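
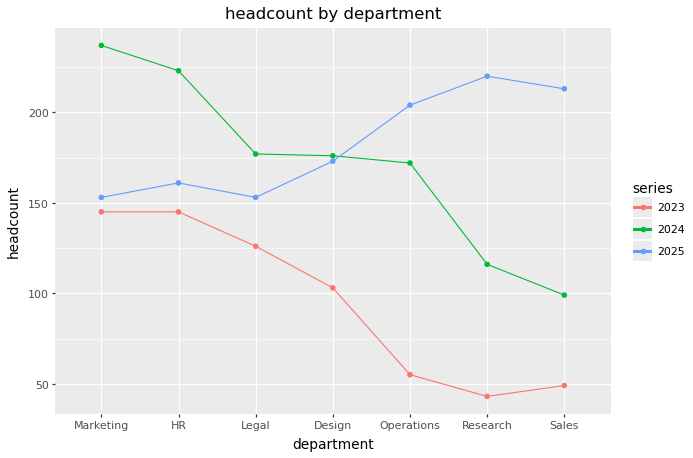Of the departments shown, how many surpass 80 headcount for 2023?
4

Above 80: Marketing, HR, Legal, Design.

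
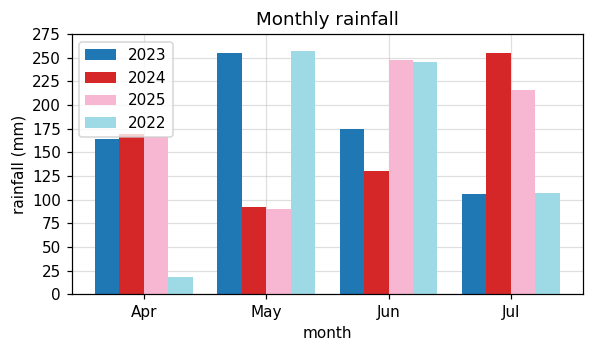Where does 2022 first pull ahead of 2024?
May

Apr: 2022 ≈ 25 vs 2024 ≈ 175 (not yet); May: 2022 ≈ 250 vs 2024 ≈ 100 (first crossover).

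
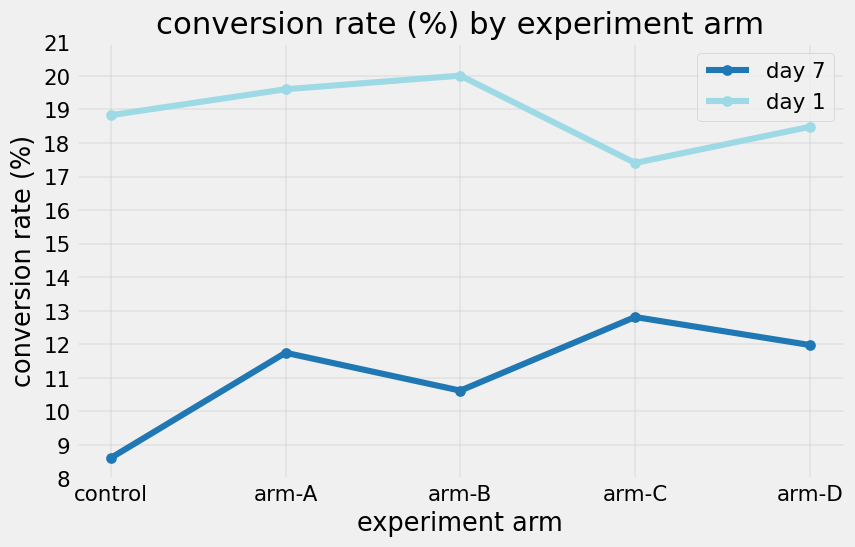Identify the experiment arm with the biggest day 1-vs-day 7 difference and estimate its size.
control: day 1 ≈ 19, day 7 ≈ 9 → gap ≈ 10. Next-largest (arm-B) is only ≈ 9.

control, ≈ 10 %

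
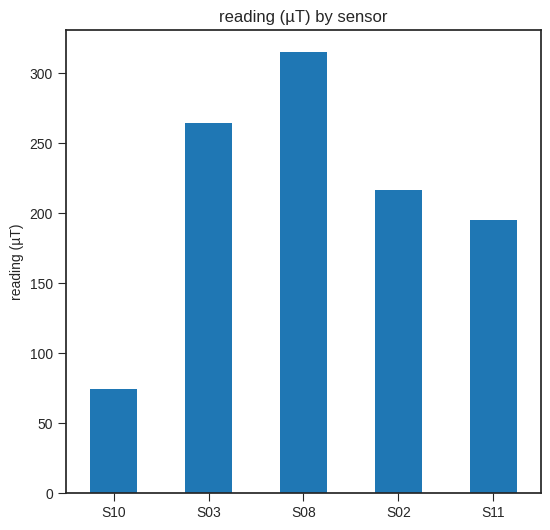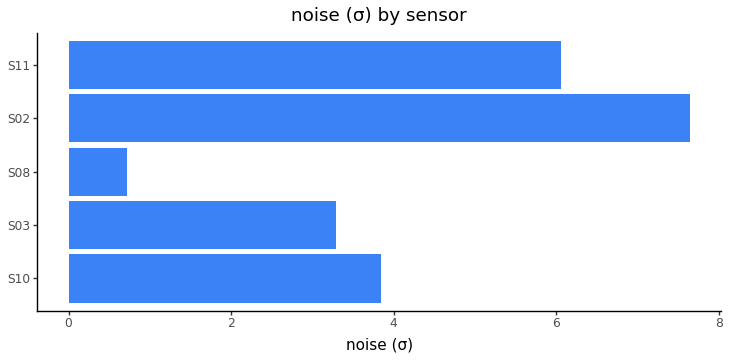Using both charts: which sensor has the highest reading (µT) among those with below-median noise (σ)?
S08

Chart 2 median noise (σ) ≈ 4; below-median sensors: S03, S08. Among those, S08 has the highest reading (µT) (≈ 300).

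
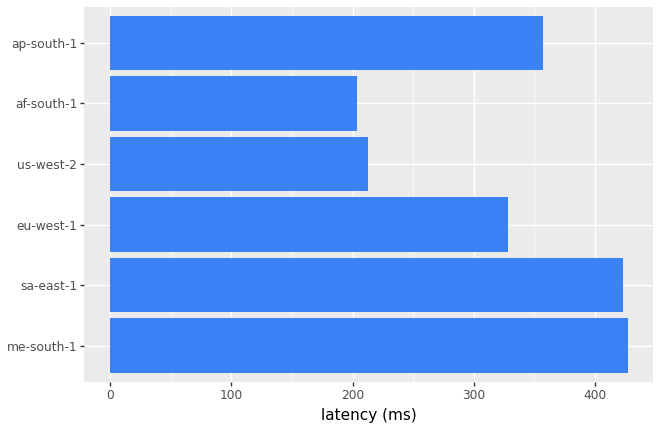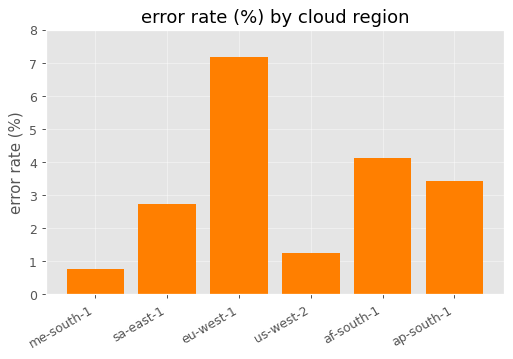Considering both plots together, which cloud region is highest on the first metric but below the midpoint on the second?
Chart 2 median error rate (%) ≈ 3; below-median cloud regions: me-south-1, sa-east-1, us-west-2. Among those, me-south-1 has the highest latency (ms) (≈ 450).

me-south-1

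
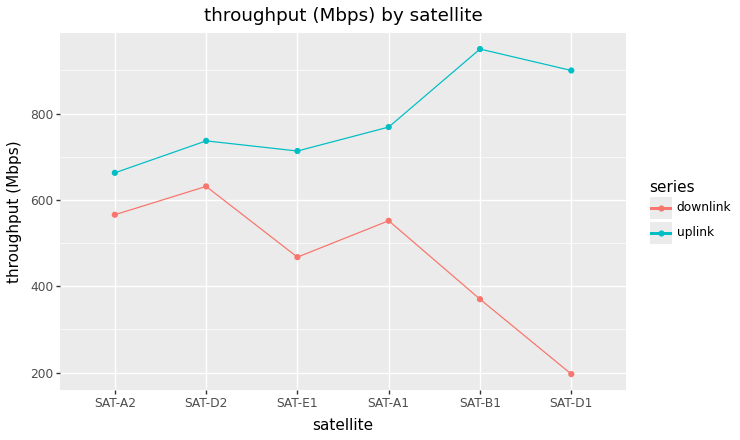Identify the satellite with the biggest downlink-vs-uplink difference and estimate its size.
SAT-D1, ≈ 700 Mbps

SAT-D1: downlink ≈ 200, uplink ≈ 900 → gap ≈ 700. Next-largest (SAT-B1) is only ≈ 500.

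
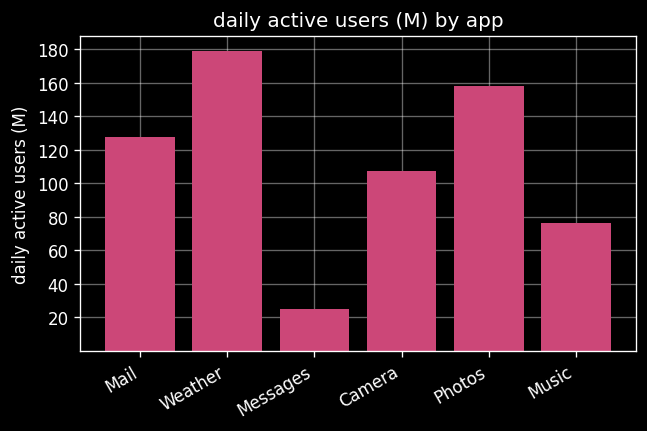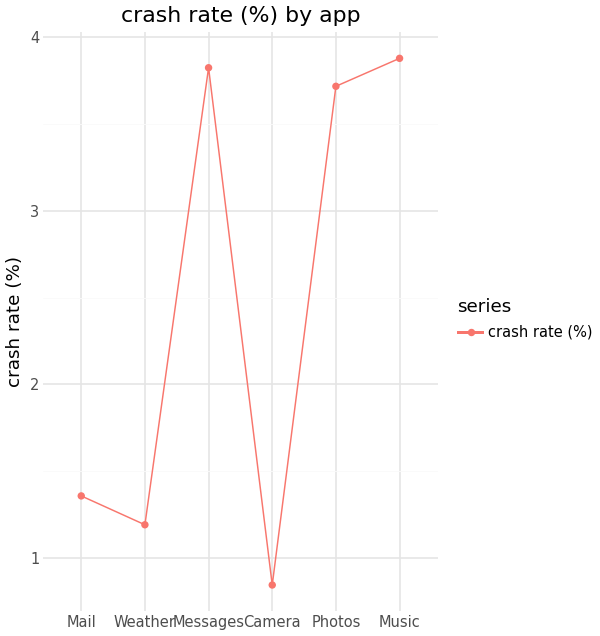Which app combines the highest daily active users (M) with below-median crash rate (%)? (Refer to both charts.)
Chart 2 median crash rate (%) ≈ 2.5; below-median apps: Mail, Weather, Camera. Among those, Weather has the highest daily active users (M) (≈ 180).

Weather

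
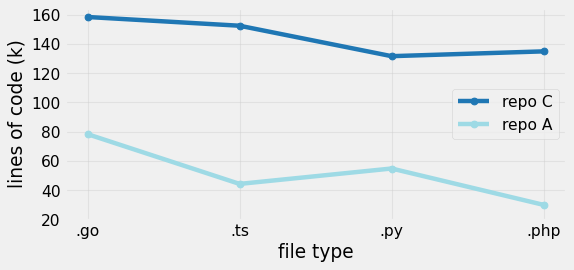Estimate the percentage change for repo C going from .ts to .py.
≈ -12.5%

.ts ≈ 160, .py ≈ 140; (140 − 160) / 160 ≈ -12.5%.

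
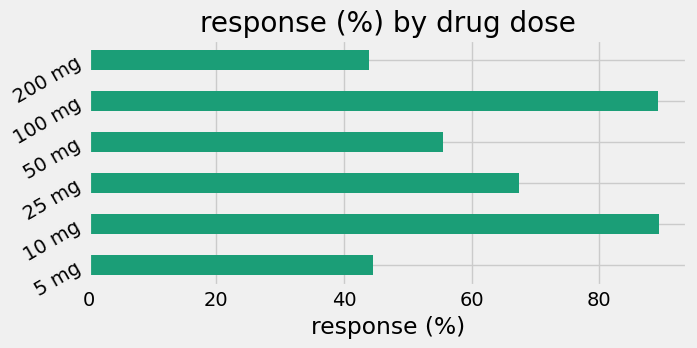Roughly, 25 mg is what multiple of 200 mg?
25 mg ≈ 70, 200 mg ≈ 40; 70/40 ≈ 1.75.

≈ 1.75×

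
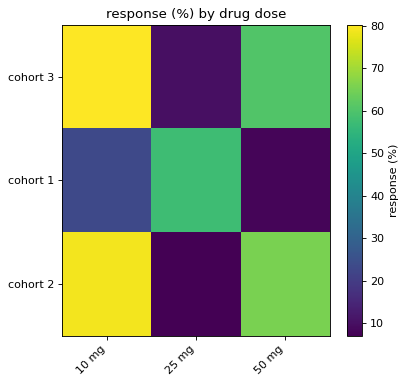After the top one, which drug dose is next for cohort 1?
Top 3 for cohort 1: 25 mg ≈ 60, 10 mg ≈ 20, 50 mg ≈ 10.

10 mg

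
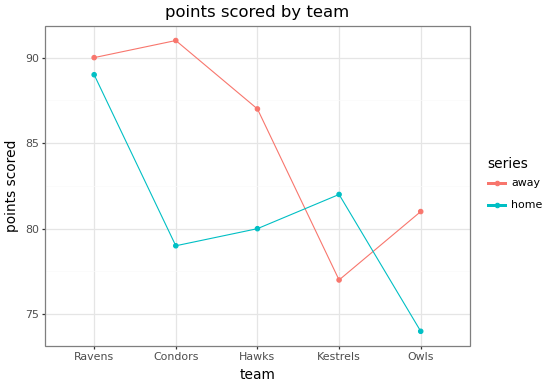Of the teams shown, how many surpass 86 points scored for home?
Above 86: Ravens.

1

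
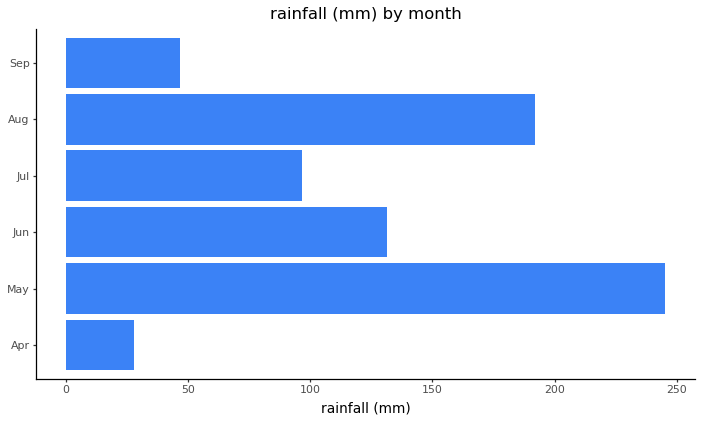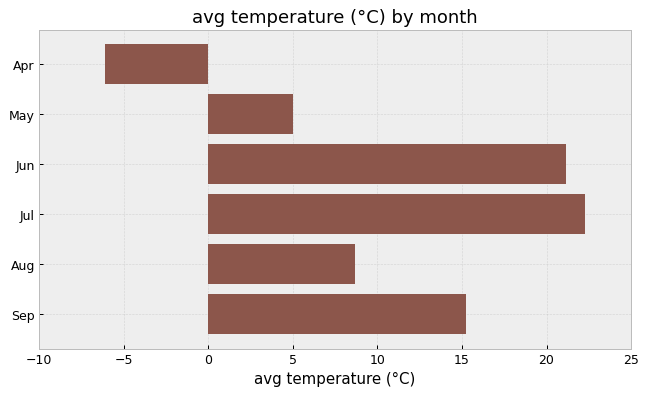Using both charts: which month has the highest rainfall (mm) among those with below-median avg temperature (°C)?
May

Chart 2 median avg temperature (°C) ≈ 10; below-median months: Apr, May, Aug. Among those, May has the highest rainfall (mm) (≈ 250).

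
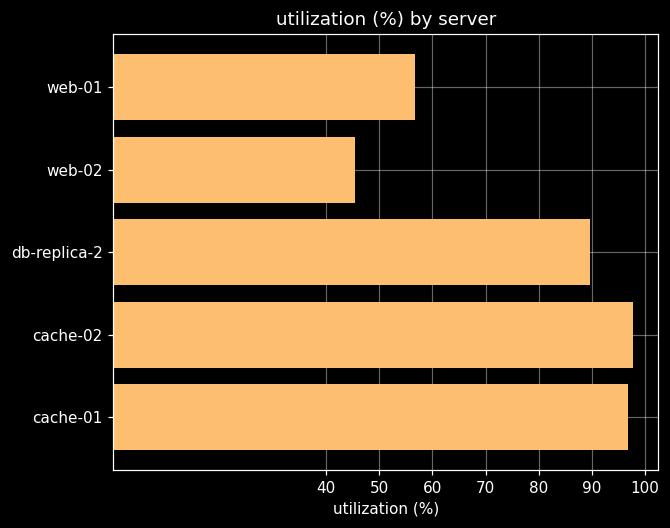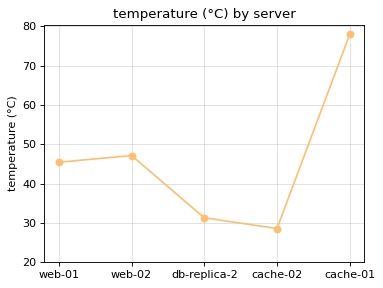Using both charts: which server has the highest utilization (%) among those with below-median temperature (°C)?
cache-02

Chart 2 median temperature (°C) ≈ 50; below-median servers: db-replica-2, cache-02. Among those, cache-02 has the highest utilization (%) (≈ 100).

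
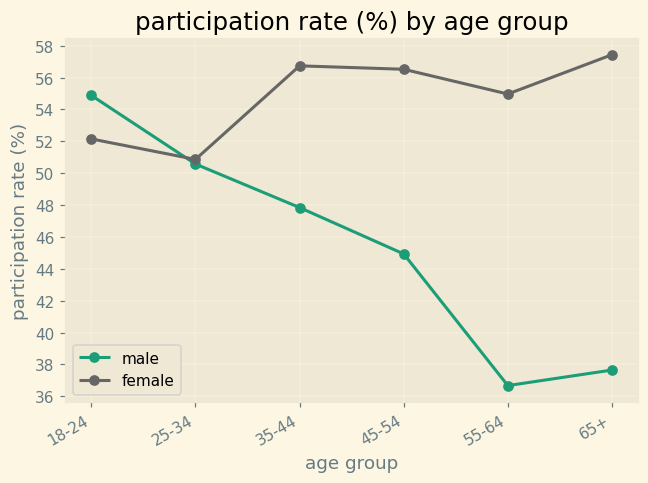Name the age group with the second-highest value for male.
Top 3 for male: 18-24 ≈ 54, 25-34 ≈ 50, 35-44 ≈ 48.

25-34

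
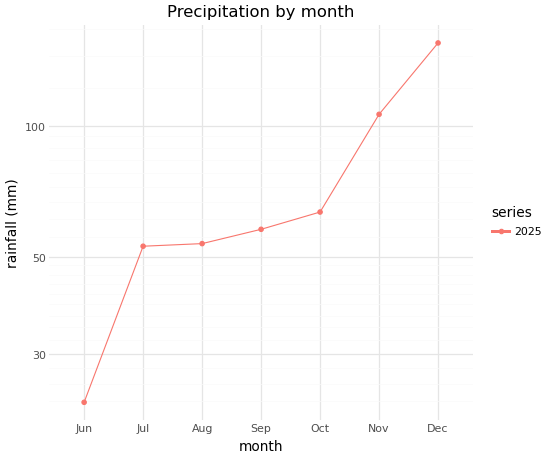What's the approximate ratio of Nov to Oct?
≈ 1.67×

Nov ≈ 100, Oct ≈ 60; 100/60 ≈ 1.67.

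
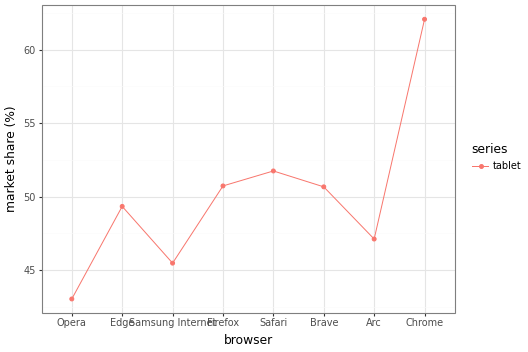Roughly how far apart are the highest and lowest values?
Max Chrome ≈ 62, min Opera ≈ 44; range ≈ 18.

≈ 18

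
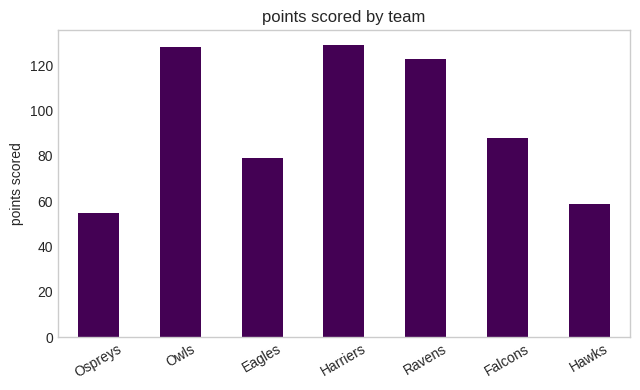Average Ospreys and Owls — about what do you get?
(60 + 120) / 2 ≈ 90.

≈ 90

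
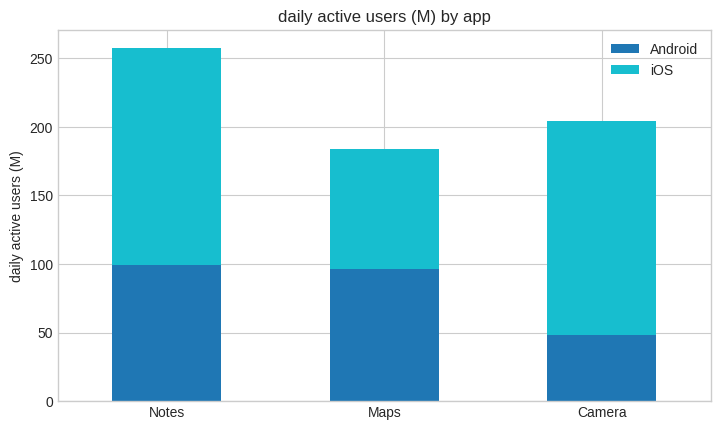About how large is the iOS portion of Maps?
iOS top ≈ 175, bottom ≈ 100; segment ≈ 75.

≈ 75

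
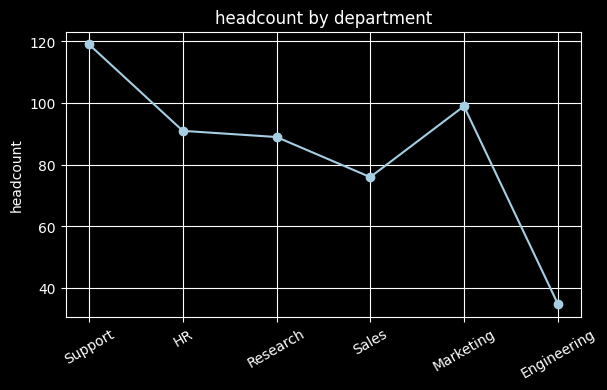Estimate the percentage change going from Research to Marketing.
Research ≈ 90, Marketing ≈ 100; (100 − 90) / 90 ≈ +11.1%.

≈ +11.1%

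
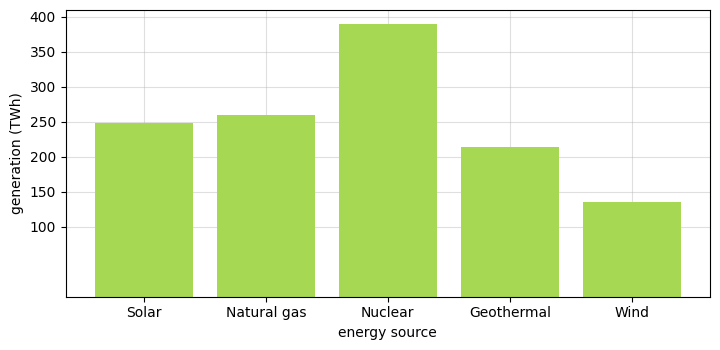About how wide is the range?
≈ 250

Max Nuclear ≈ 400, min Wind ≈ 150; range ≈ 250.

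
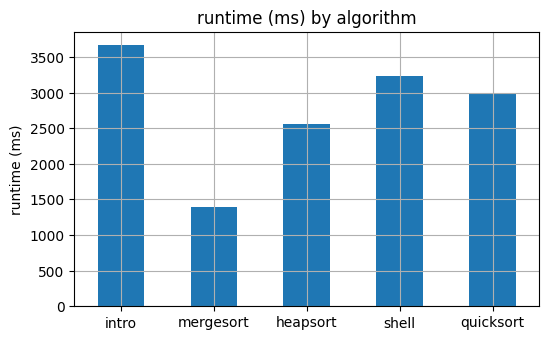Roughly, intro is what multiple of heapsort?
≈ 1.4×

intro ≈ 3500, heapsort ≈ 2500; 3500/2500 ≈ 1.4.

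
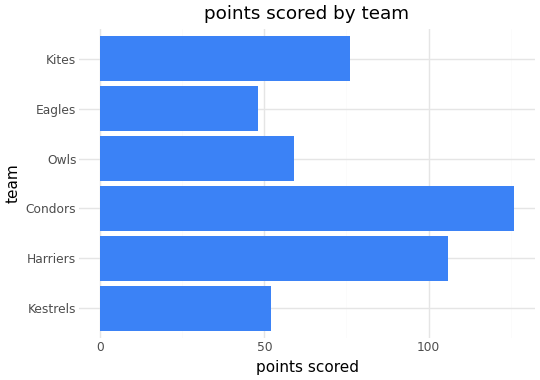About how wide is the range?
Max Condors ≈ 120, min Eagles ≈ 40; range ≈ 80.

≈ 80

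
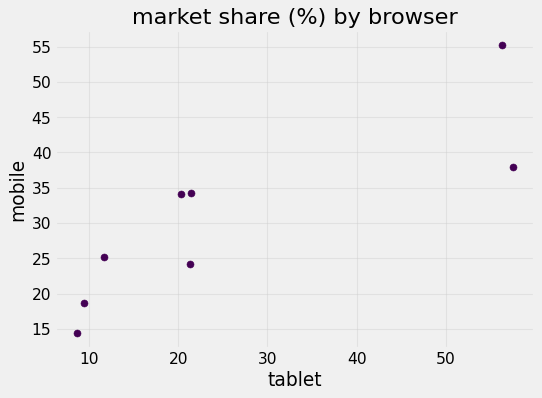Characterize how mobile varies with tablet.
positive, strong

Points are positively correlated; strong (|r| ≈ 0.9).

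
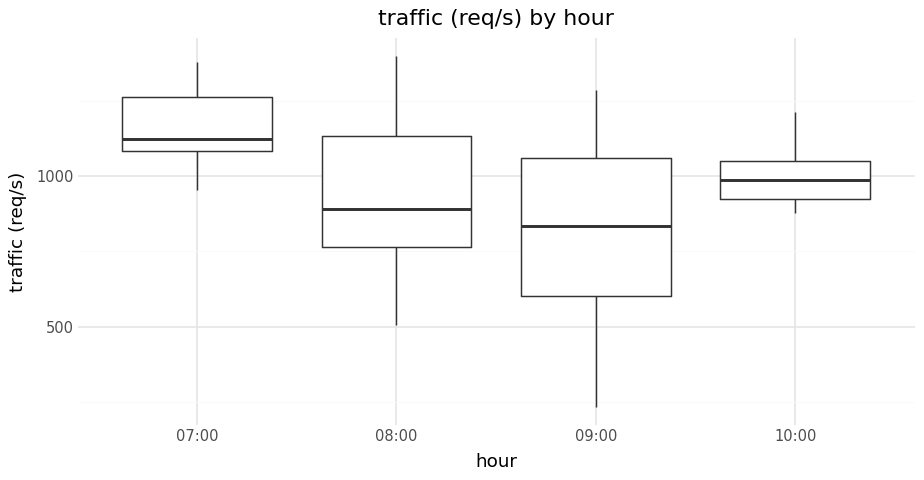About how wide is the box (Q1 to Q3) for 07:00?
Q3 ≈ 1250, Q1 ≈ 1100; IQR ≈ 150.

≈ 150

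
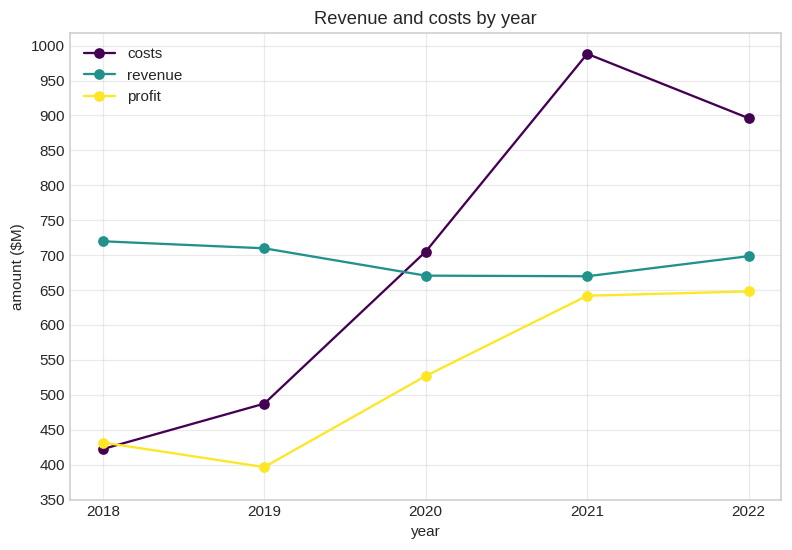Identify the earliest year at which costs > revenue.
2019: costs ≈ 500 vs revenue ≈ 700 (not yet); 2020: costs ≈ 700 vs revenue ≈ 650 (first crossover).

2020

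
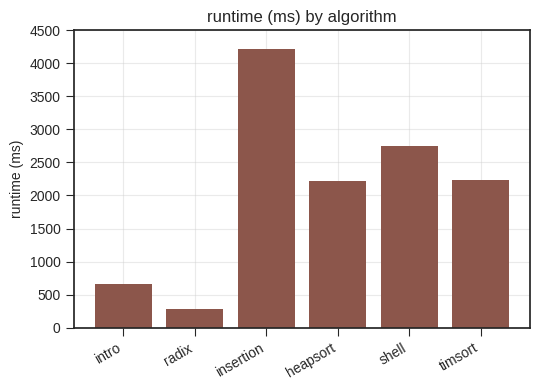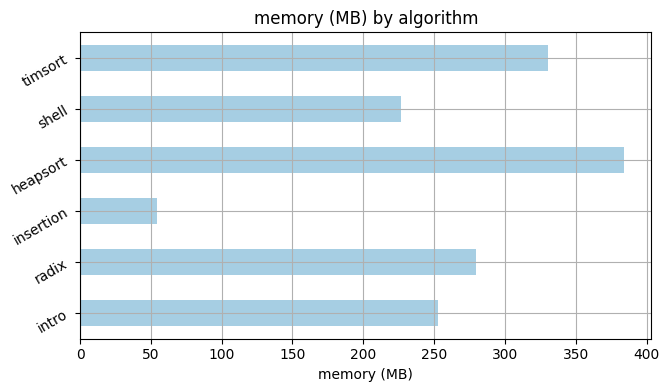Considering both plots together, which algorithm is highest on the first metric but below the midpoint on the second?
Chart 2 median memory (MB) ≈ 250; below-median algorithms: intro, insertion, shell. Among those, insertion has the highest runtime (ms) (≈ 4000).

insertion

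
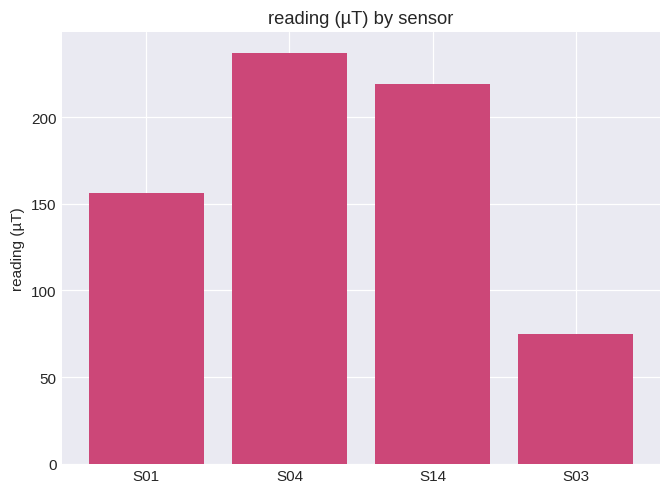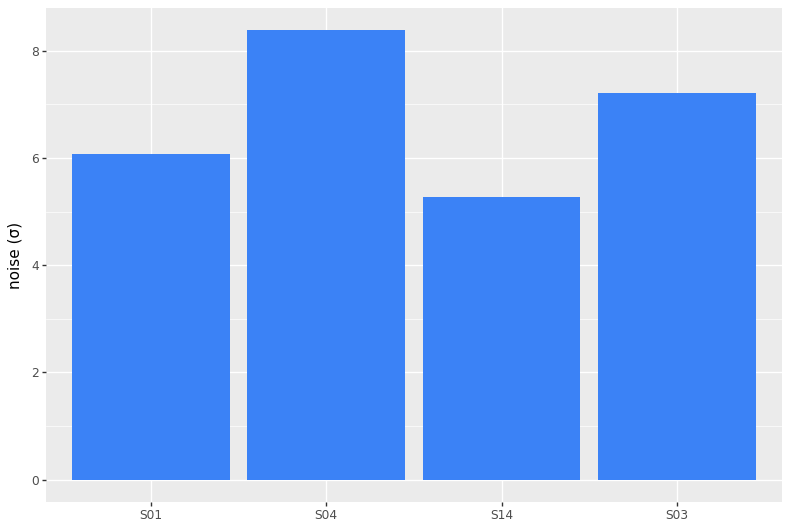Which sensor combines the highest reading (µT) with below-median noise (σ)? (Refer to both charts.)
S14

Chart 2 median noise (σ) ≈ 7; below-median sensors: S01, S14. Among those, S14 has the highest reading (µT) (≈ 225).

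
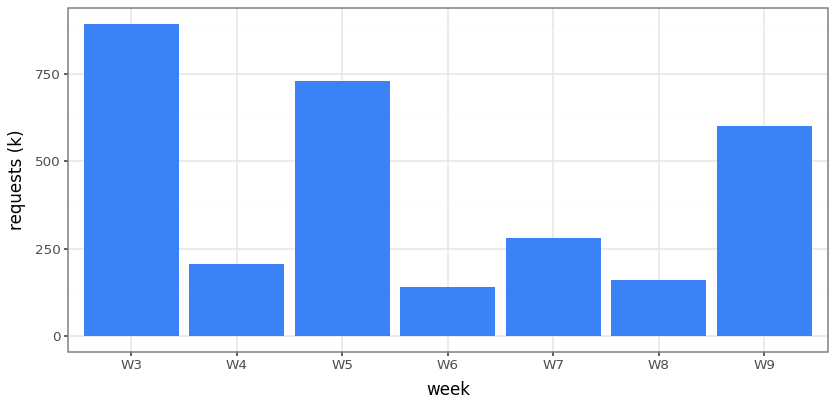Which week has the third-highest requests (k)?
Top 4: W3 ≈ 900, W5 ≈ 700, W9 ≈ 600, W7 ≈ 300.

W9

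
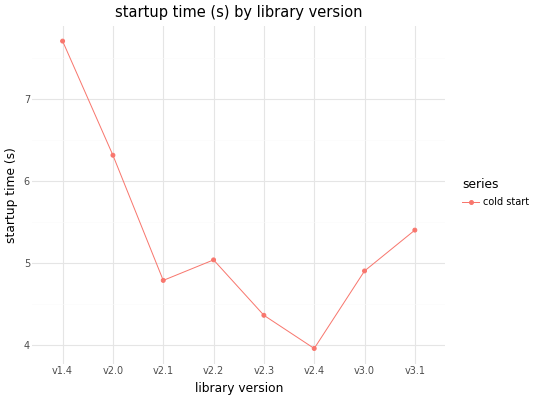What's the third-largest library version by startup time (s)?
Top 4: v1.4 ≈ 7.5, v2.0 ≈ 6.5, v3.1 ≈ 5.5, v2.2 ≈ 5.0.

v3.1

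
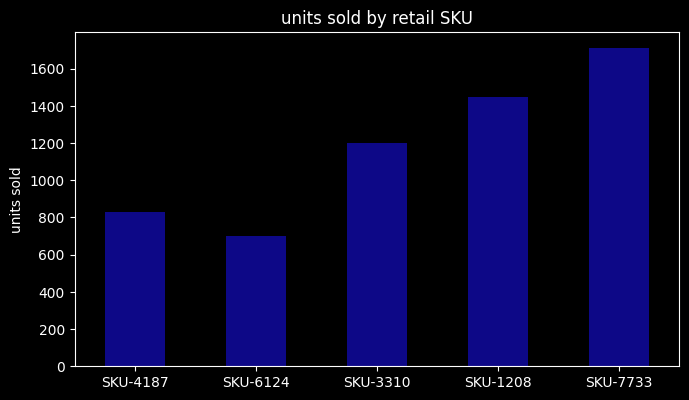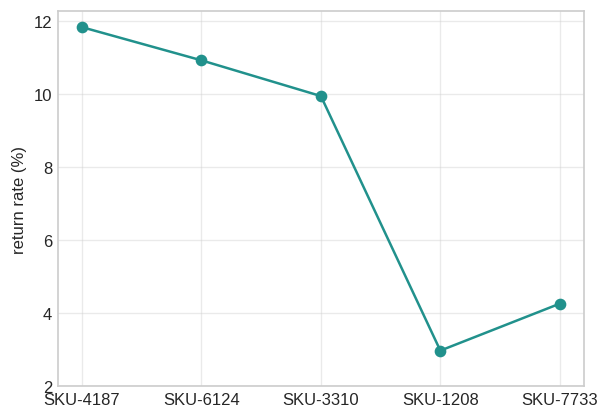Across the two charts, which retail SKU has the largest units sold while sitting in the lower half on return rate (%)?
Chart 2 median return rate (%) ≈ 10; below-median retail SKUs: SKU-1208, SKU-7733. Among those, SKU-7733 has the highest units sold (≈ 1800).

SKU-7733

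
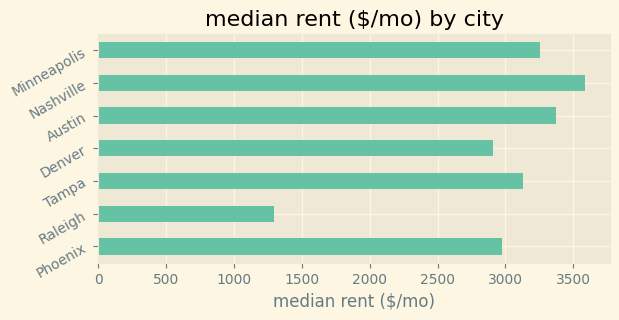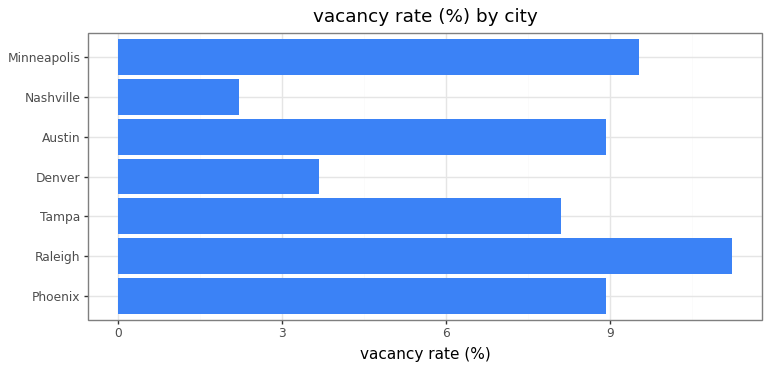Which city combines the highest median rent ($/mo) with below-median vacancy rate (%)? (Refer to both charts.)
Nashville

Chart 2 median vacancy rate (%) ≈ 8; below-median cities: Tampa, Denver, Nashville. Among those, Nashville has the highest median rent ($/mo) (≈ 3500).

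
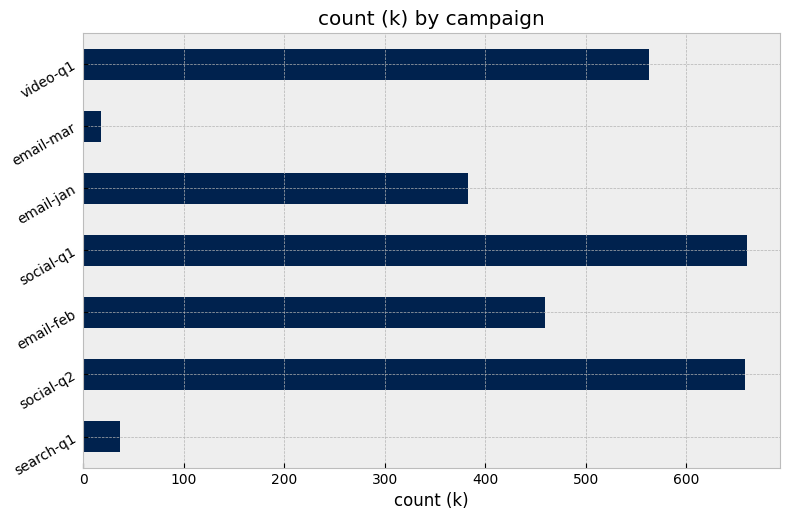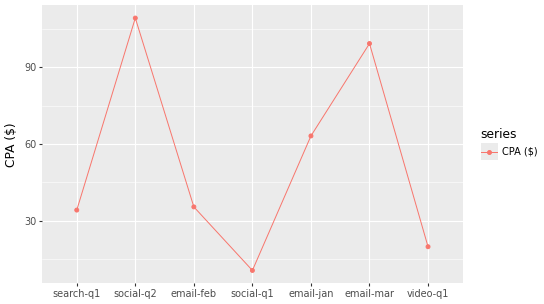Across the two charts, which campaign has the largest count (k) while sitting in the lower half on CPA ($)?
social-q1

Chart 2 median CPA ($) ≈ 40; below-median campaigns: search-q1, social-q1, video-q1. Among those, social-q1 has the highest count (k) (≈ 700).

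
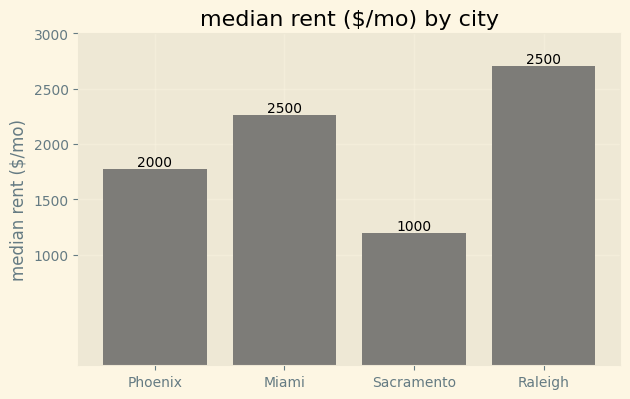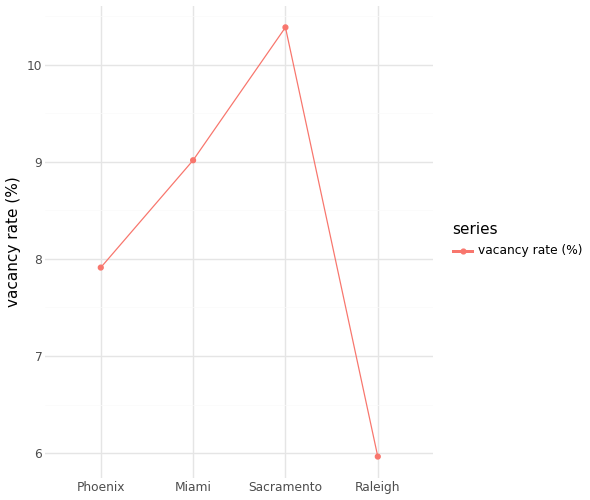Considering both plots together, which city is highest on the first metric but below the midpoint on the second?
Raleigh

Chart 2 median vacancy rate (%) ≈ 8; below-median cities: Phoenix, Raleigh. Among those, Raleigh has the highest median rent ($/mo) (≈ 2500).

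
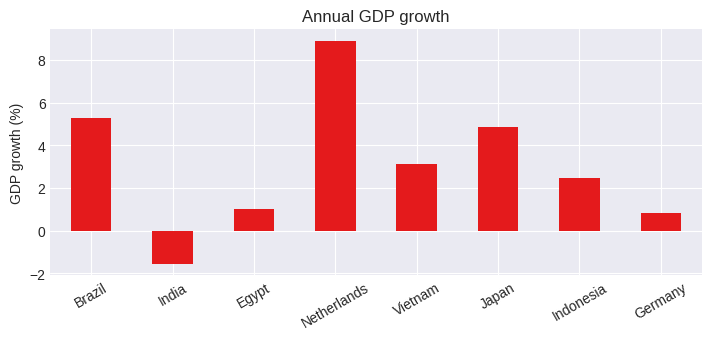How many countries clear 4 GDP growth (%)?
3

Above 4: Brazil, Netherlands, Japan.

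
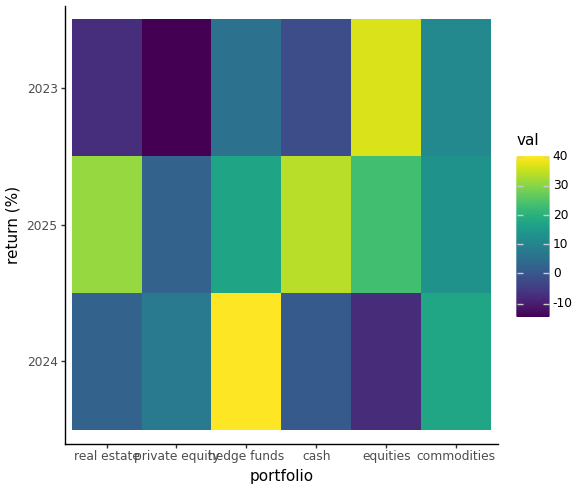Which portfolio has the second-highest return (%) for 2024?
commodities

Top 3 for 2024: hedge funds ≈ 40, commodities ≈ 20, private equity ≈ 10.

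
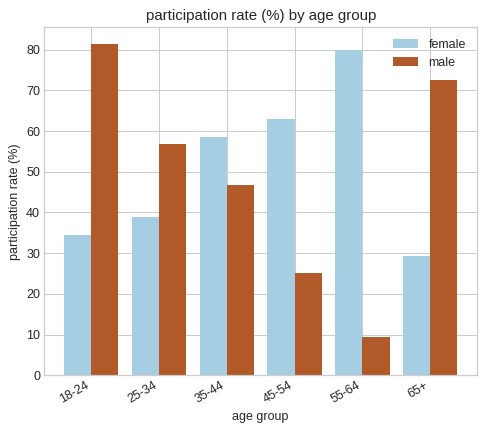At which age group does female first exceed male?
35-44

25-34: female ≈ 40 vs male ≈ 60 (not yet); 35-44: female ≈ 60 vs male ≈ 50 (first crossover).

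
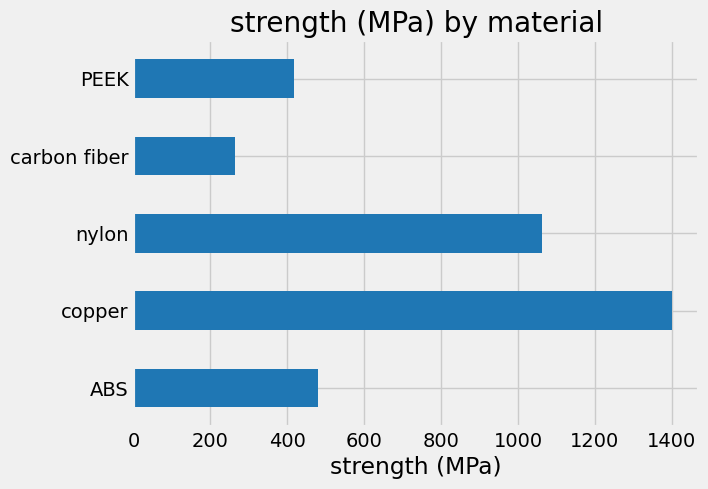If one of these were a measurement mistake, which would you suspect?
copper ≈ 1400; the rest sit between ≈ 200 and ≈ 1000.

copper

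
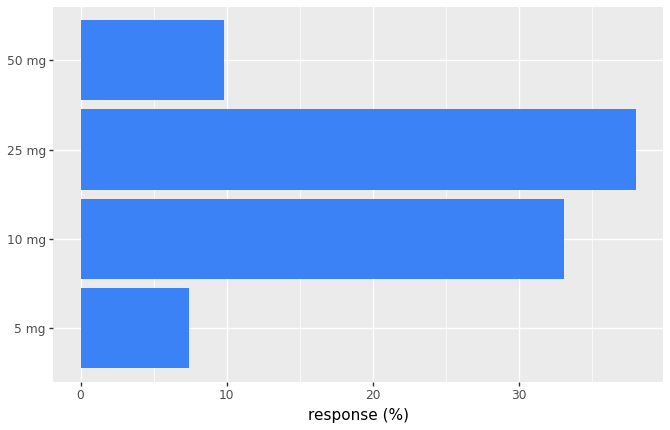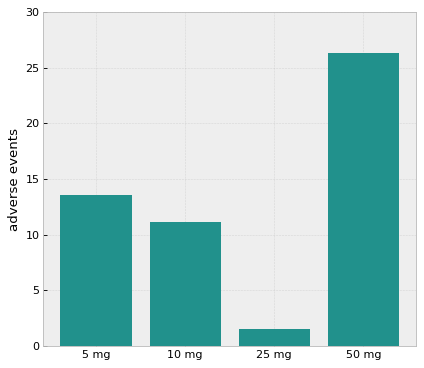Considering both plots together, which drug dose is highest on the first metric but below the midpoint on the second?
25 mg

Chart 2 median adverse events ≈ 10; below-median drug doses: 10 mg, 25 mg. Among those, 25 mg has the highest response (%) (≈ 40).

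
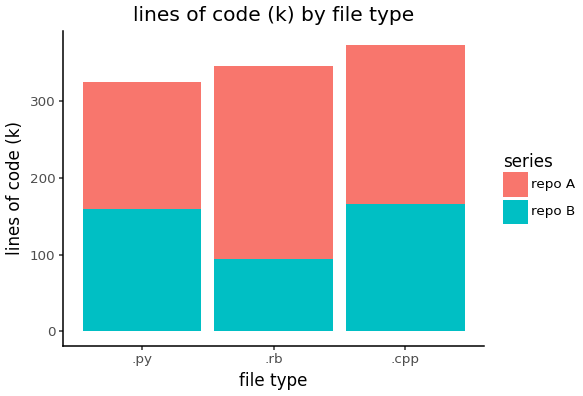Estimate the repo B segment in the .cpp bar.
≈ 150

repo B top ≈ 150, bottom ≈ 0; segment ≈ 150.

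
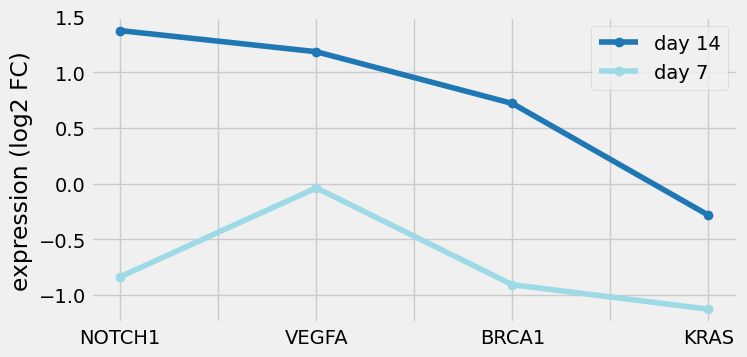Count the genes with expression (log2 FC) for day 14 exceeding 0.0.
Above 0.0: NOTCH1, VEGFA, BRCA1.

3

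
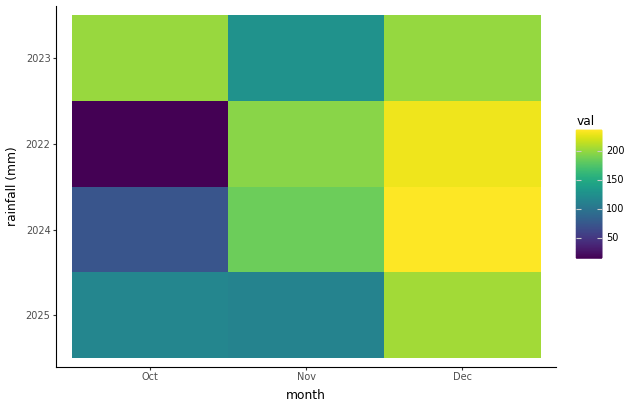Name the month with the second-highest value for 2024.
Nov

Top 3 for 2024: Dec ≈ 240, Nov ≈ 180, Oct ≈ 80.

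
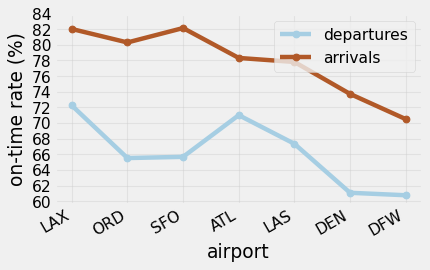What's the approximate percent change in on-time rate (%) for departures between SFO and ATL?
≈ +9.1%

SFO ≈ 66, ATL ≈ 72; (72 − 66) / 66 ≈ +9.1%.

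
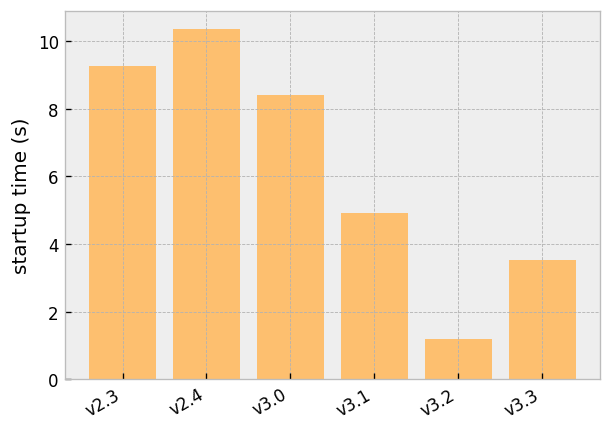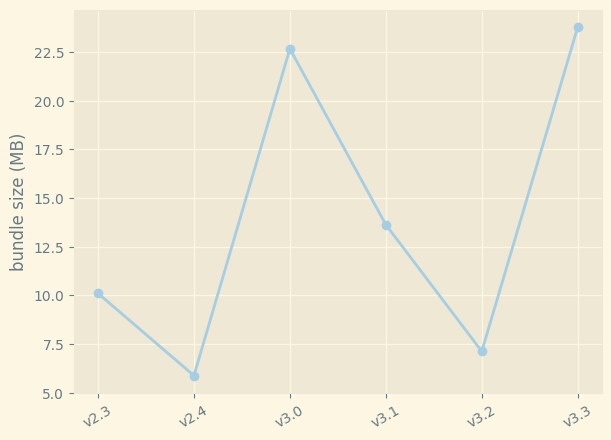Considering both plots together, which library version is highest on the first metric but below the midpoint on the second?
v2.4

Chart 2 median bundle size (MB) ≈ 10; below-median library versions: v2.3, v2.4, v3.2. Among those, v2.4 has the highest startup time (s) (≈ 10).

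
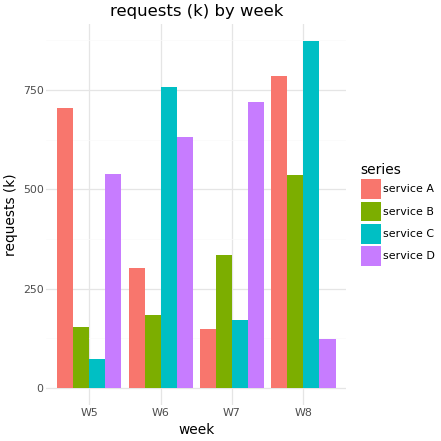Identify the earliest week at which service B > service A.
W7

W6: service B ≈ 200 vs service A ≈ 300 (not yet); W7: service B ≈ 300 vs service A ≈ 100 (first crossover).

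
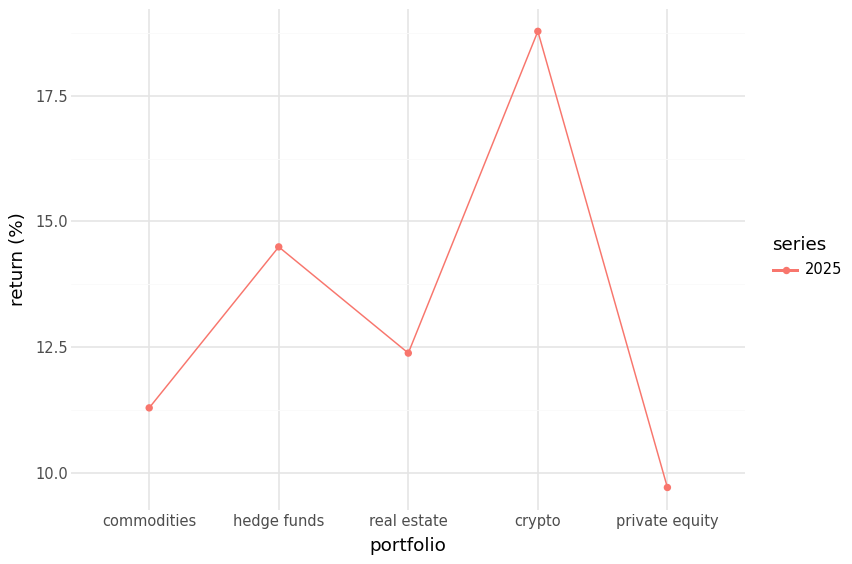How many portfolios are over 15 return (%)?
1

Above 15: crypto.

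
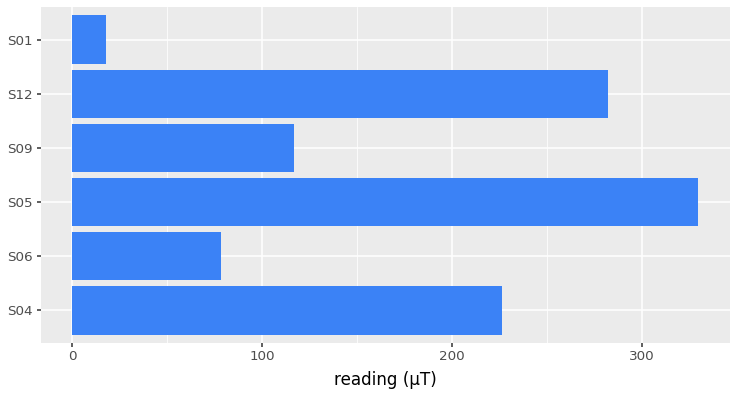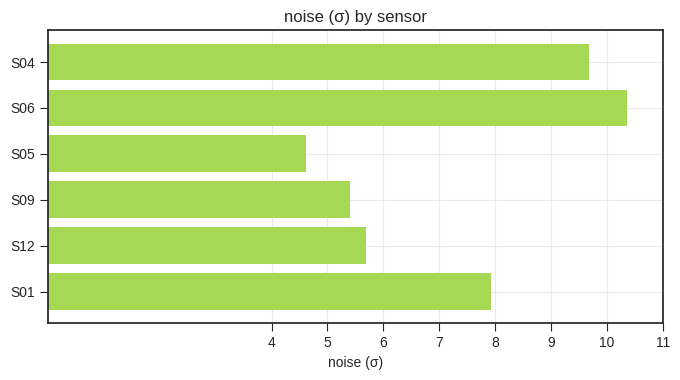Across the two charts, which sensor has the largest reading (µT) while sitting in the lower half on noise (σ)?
S05

Chart 2 median noise (σ) ≈ 7; below-median sensors: S05, S09, S12. Among those, S05 has the highest reading (µT) (≈ 350).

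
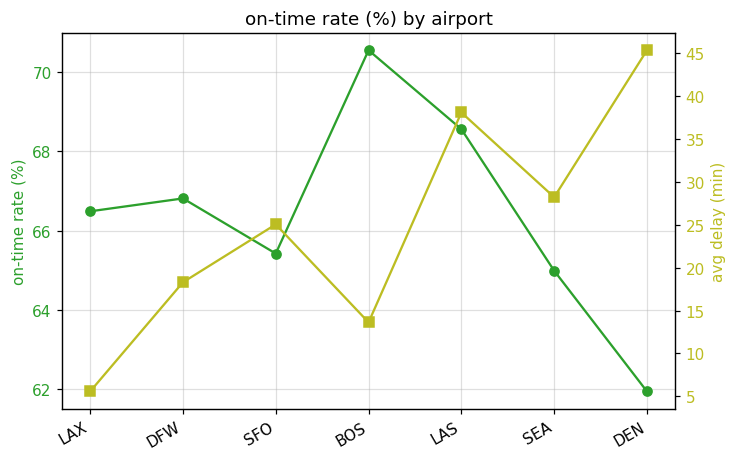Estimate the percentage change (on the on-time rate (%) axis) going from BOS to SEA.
≈ -8.5%

BOS ≈ 71, SEA ≈ 65; (65 − 71) / 71 ≈ -8.5%.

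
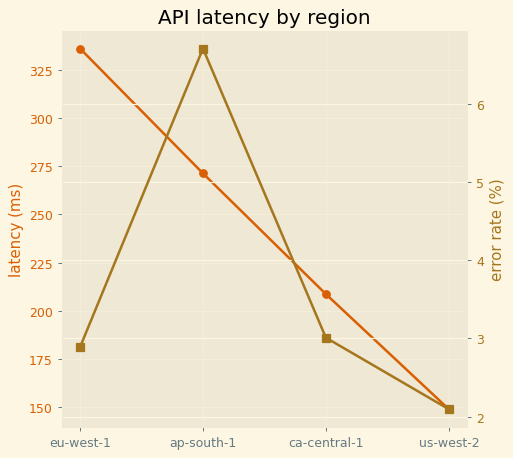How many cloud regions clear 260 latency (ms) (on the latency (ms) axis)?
2

Above 260: eu-west-1, ap-south-1.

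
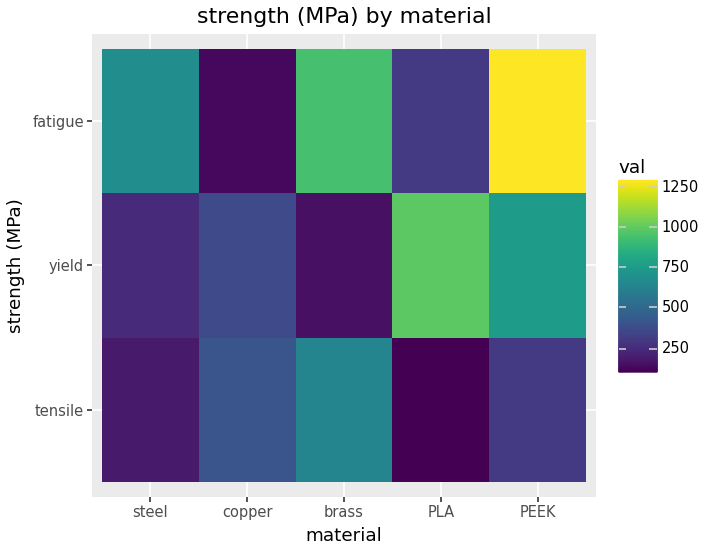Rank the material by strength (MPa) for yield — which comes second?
Top 3 for yield: PLA ≈ 1000, PEEK ≈ 800, copper ≈ 400.

PEEK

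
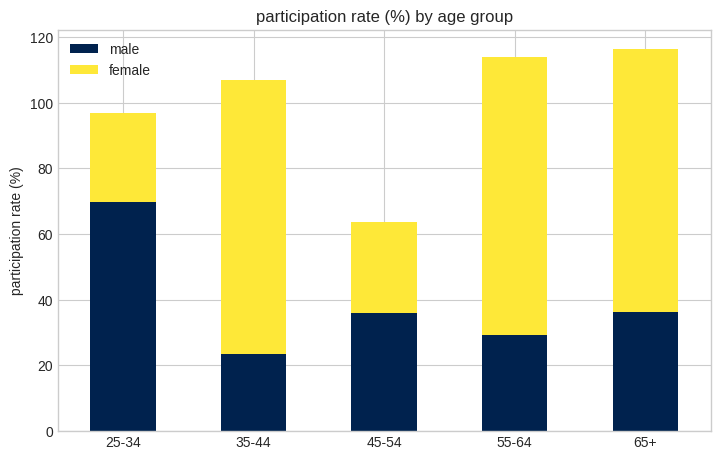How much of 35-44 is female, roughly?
≈ 90

female top ≈ 110, bottom ≈ 20; segment ≈ 90.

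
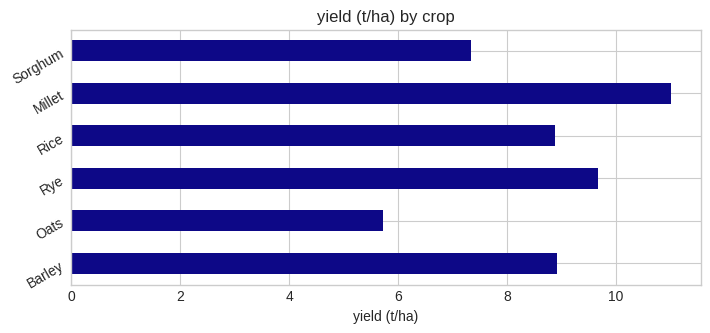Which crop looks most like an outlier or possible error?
Oats ≈ 6; the rest sit between ≈ 7 and ≈ 11.

Oats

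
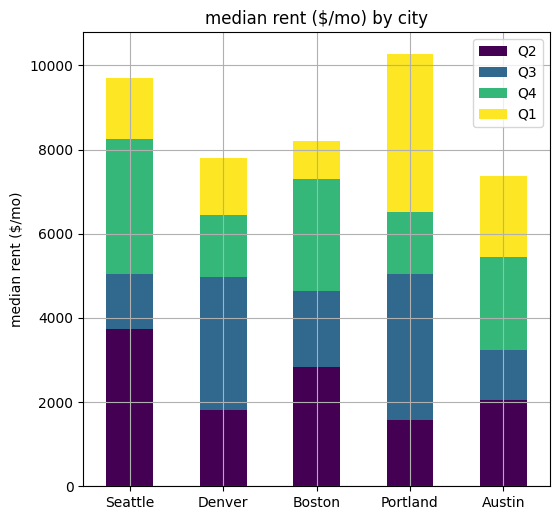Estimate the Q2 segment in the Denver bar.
≈ 2000

Q2 top ≈ 2000, bottom ≈ 0; segment ≈ 2000.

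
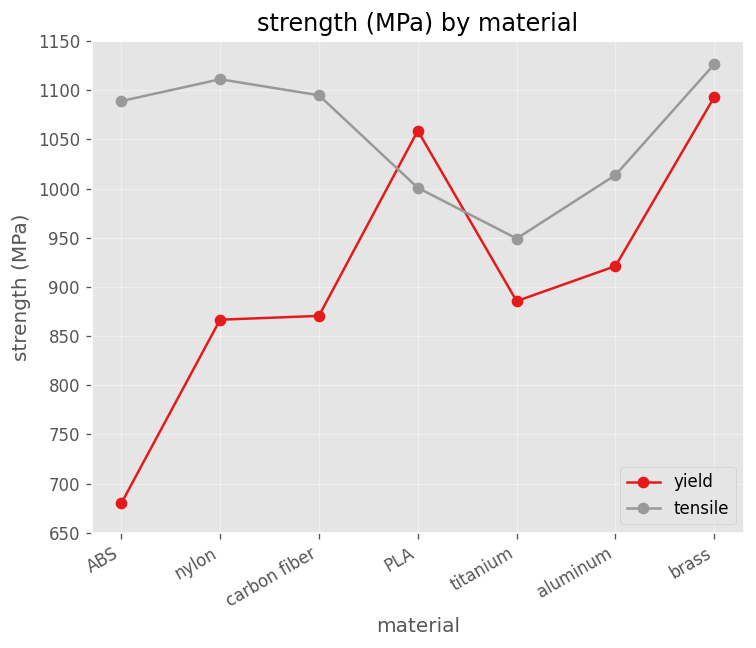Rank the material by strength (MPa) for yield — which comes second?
PLA

Top 3 for yield: brass ≈ 1100, PLA ≈ 1050, aluminum ≈ 900.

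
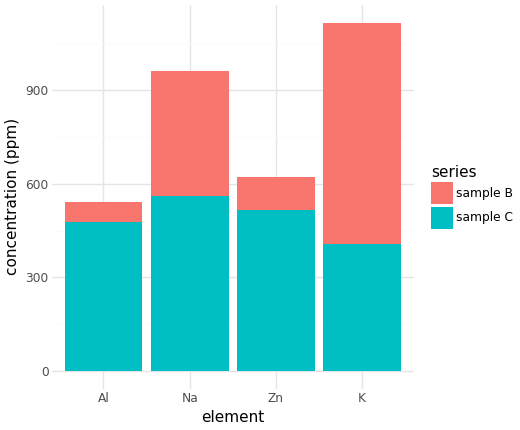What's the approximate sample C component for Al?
≈ 500

sample C top ≈ 500, bottom ≈ 0; segment ≈ 500.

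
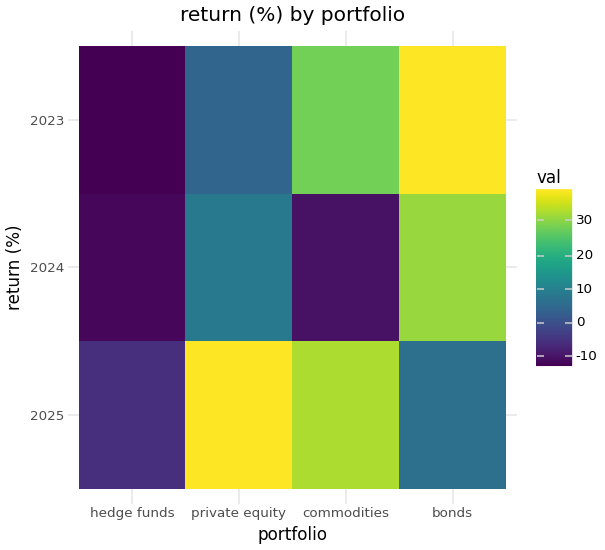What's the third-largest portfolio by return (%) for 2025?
Top 4 for 2025: private equity ≈ 40, commodities ≈ 35, bonds ≈ 5, hedge funds ≈ -5.

bonds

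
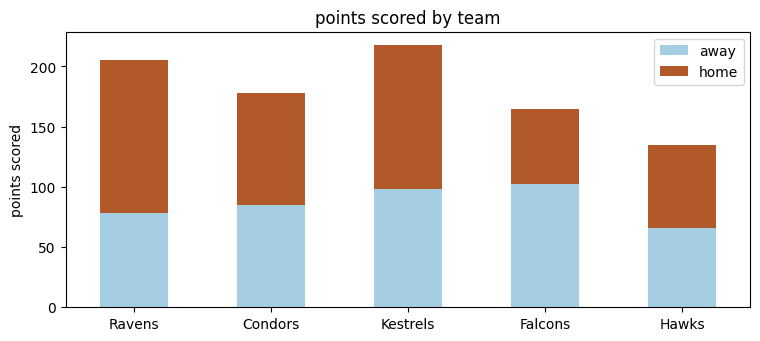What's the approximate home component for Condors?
home top ≈ 180, bottom ≈ 80; segment ≈ 100.

≈ 100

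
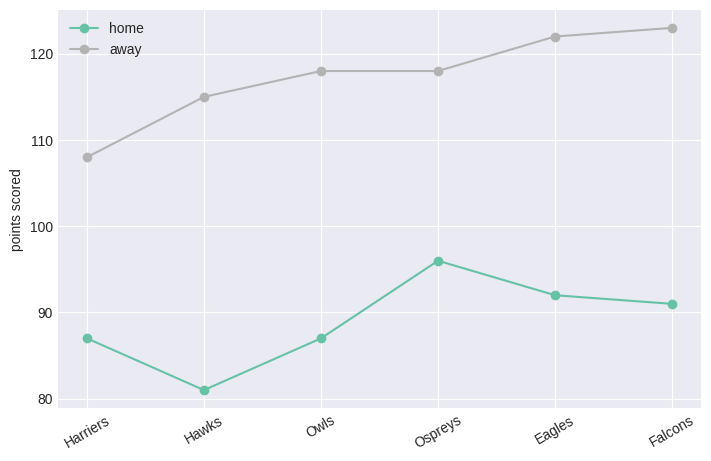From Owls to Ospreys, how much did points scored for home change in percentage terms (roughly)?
Owls ≈ 85, Ospreys ≈ 95; (95 − 85) / 85 ≈ +11.8%.

≈ +11.8%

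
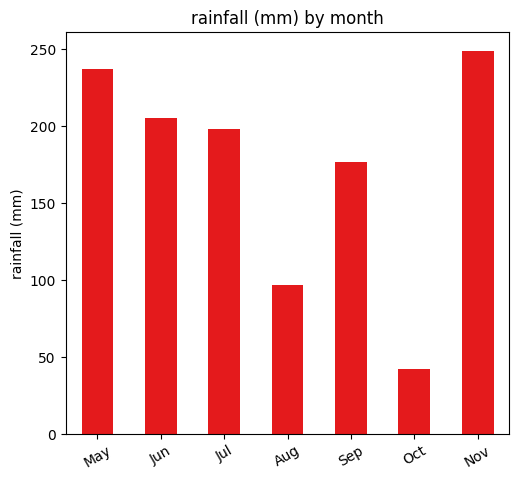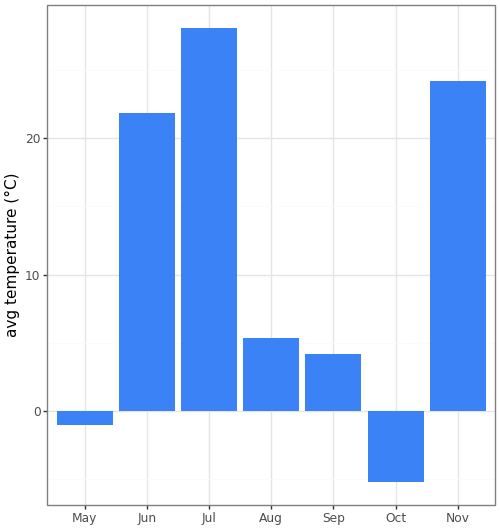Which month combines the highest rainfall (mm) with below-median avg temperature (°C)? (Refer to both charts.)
Chart 2 median avg temperature (°C) ≈ 5; below-median months: May, Sep, Oct. Among those, May has the highest rainfall (mm) (≈ 225).

May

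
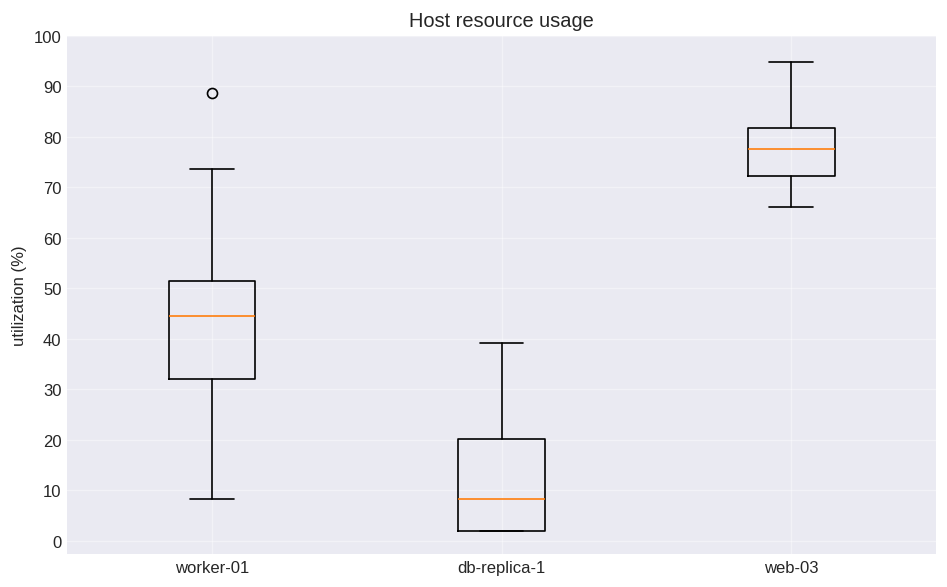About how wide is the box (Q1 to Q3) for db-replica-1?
Q3 ≈ 20, Q1 ≈ 0; IQR ≈ 20.

≈ 20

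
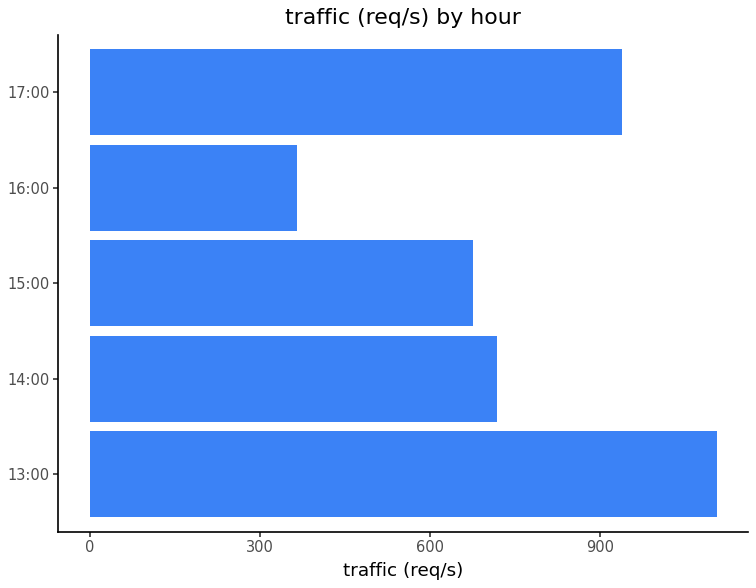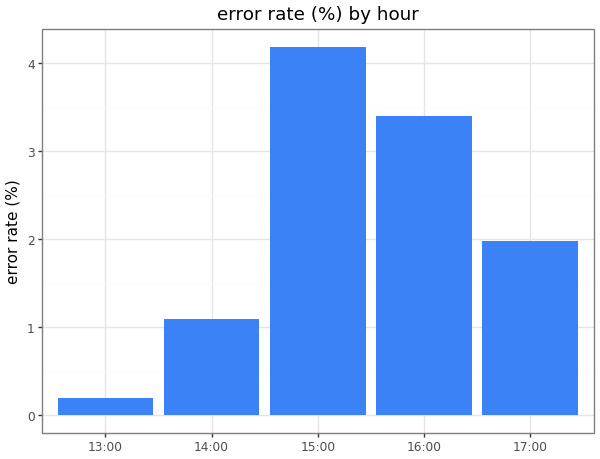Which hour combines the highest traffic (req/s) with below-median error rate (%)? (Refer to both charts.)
13:00

Chart 2 median error rate (%) ≈ 2; below-median hours: 13:00, 14:00. Among those, 13:00 has the highest traffic (req/s) (≈ 1200).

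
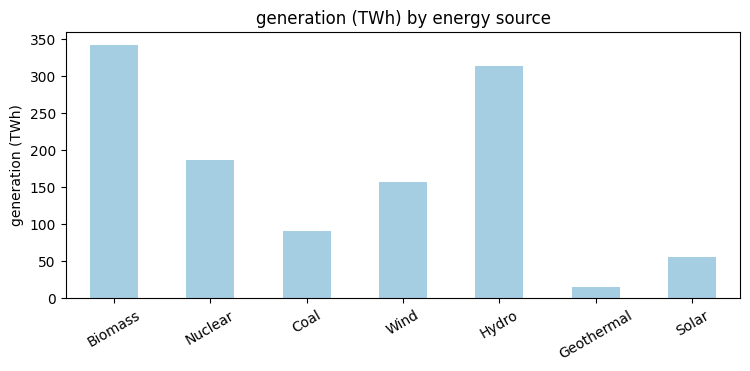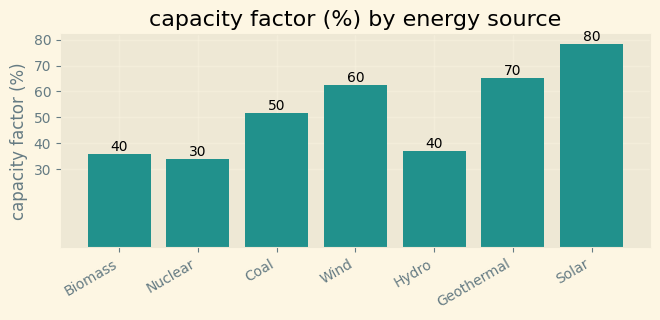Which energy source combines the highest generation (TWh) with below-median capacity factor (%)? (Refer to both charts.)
Biomass

Chart 2 median capacity factor (%) ≈ 50; below-median energy sources: Biomass, Nuclear, Hydro. Among those, Biomass has the highest generation (TWh) (≈ 350).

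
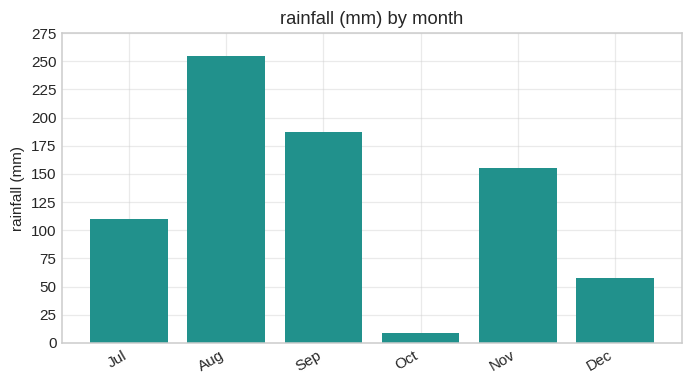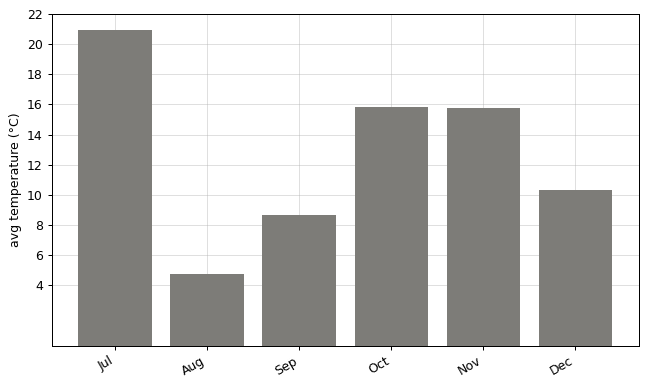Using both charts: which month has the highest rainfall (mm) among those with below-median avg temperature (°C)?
Chart 2 median avg temperature (°C) ≈ 14; below-median months: Aug, Sep, Dec. Among those, Aug has the highest rainfall (mm) (≈ 250).

Aug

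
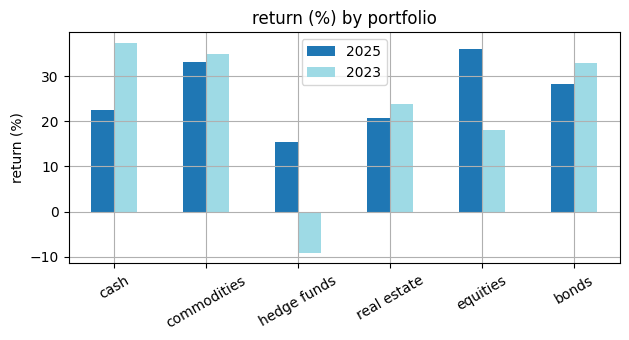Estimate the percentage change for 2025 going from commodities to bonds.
≈ -14.3%

commodities ≈ 35, bonds ≈ 30; (30 − 35) / 35 ≈ -14.3%.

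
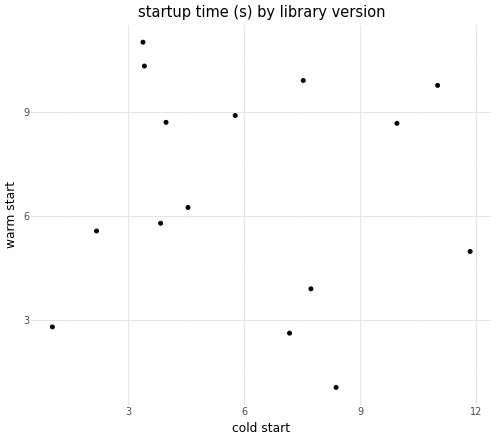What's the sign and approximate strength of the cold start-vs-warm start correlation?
Points are roughly uncorrelated; weak (|r| ≈ 0.0).

no clear correlation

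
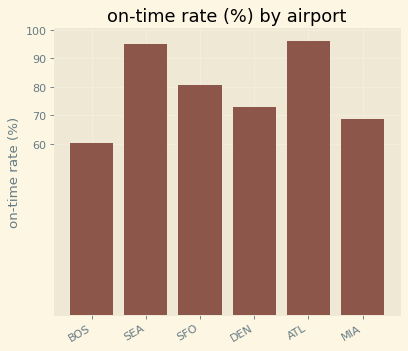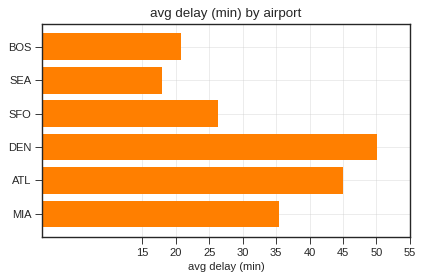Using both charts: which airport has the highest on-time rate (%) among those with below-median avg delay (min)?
Chart 2 median avg delay (min) ≈ 30; below-median airports: BOS, SEA, SFO. Among those, SEA has the highest on-time rate (%) (≈ 100).

SEA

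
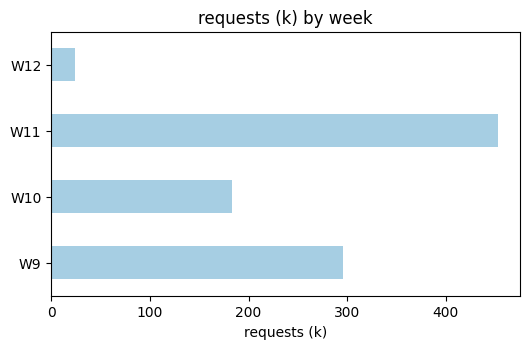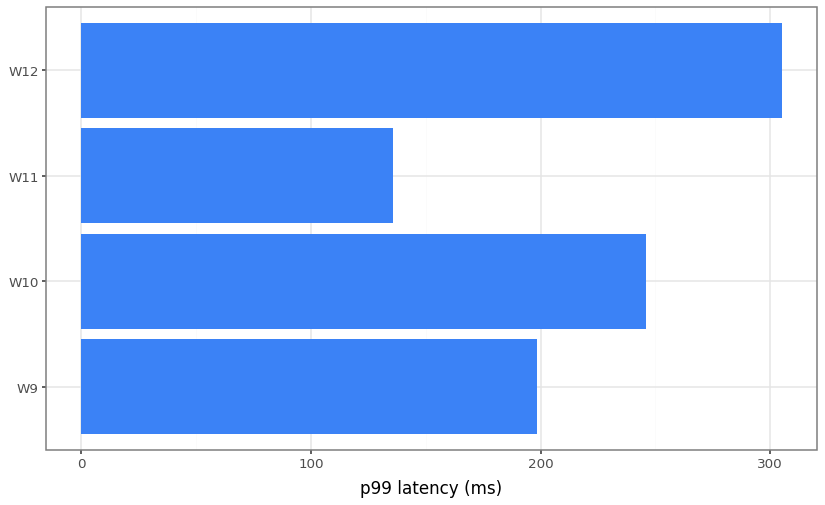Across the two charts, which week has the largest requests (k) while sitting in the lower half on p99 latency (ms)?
Chart 2 median p99 latency (ms) ≈ 200; below-median weeks: W9, W11. Among those, W11 has the highest requests (k) (≈ 450).

W11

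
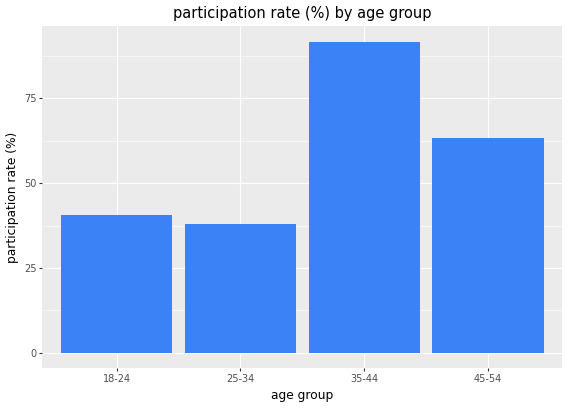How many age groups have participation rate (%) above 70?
1

Above 70: 35-44.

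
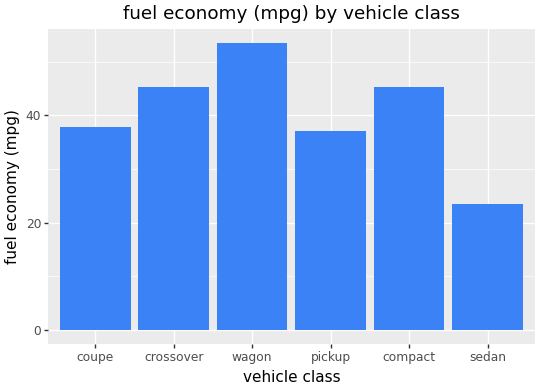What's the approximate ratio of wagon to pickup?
wagon ≈ 55, pickup ≈ 35; 55/35 ≈ 1.57.

≈ 1.57×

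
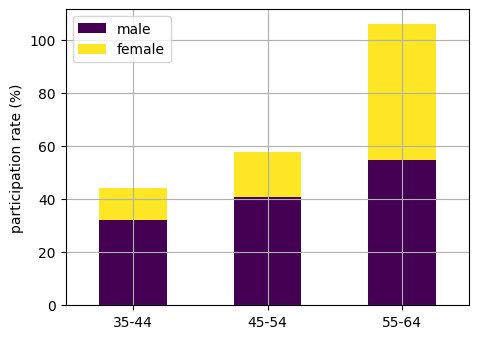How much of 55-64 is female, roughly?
≈ 60

female top ≈ 110, bottom ≈ 50; segment ≈ 60.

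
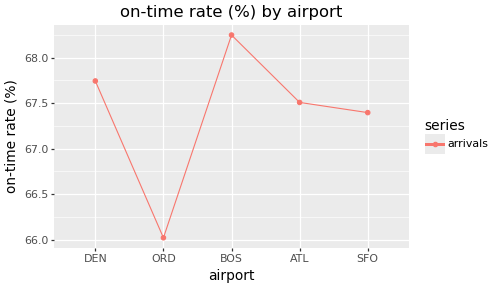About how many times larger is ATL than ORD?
≈ 1.02×

ATL ≈ 67.6, ORD ≈ 66.0; 67.6/66.0 ≈ 1.02.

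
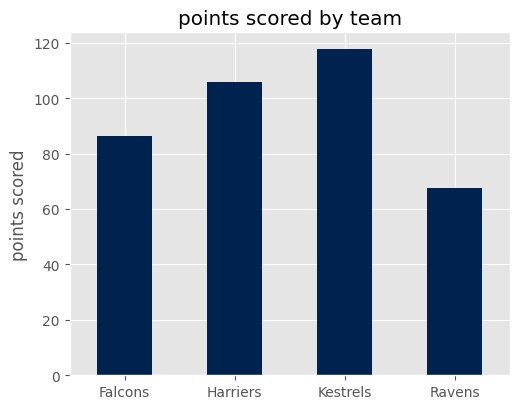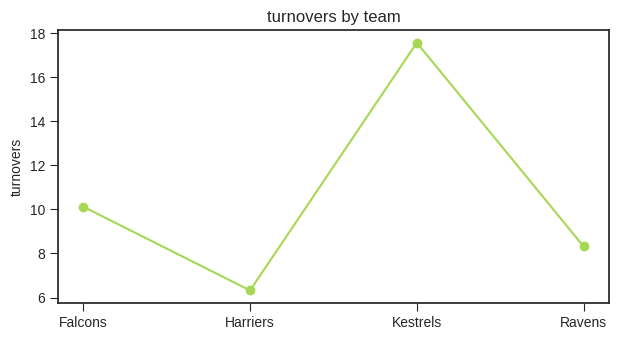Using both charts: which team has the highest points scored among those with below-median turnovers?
Harriers

Chart 2 median turnovers ≈ 10; below-median teams: Harriers, Ravens. Among those, Harriers has the highest points scored (≈ 100).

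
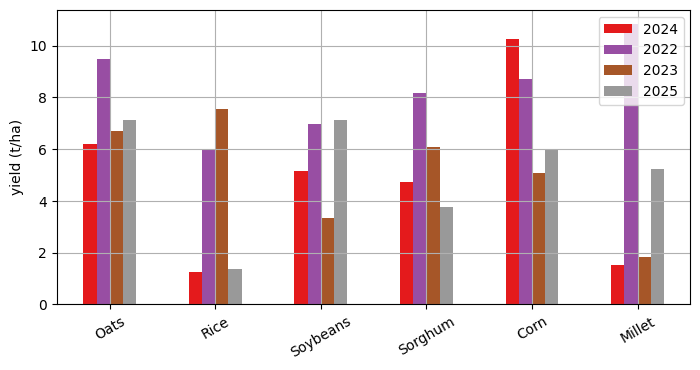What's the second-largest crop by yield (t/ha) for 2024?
Top 3 for 2024: Corn ≈ 10, Oats ≈ 6, Soybeans ≈ 5.

Oats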